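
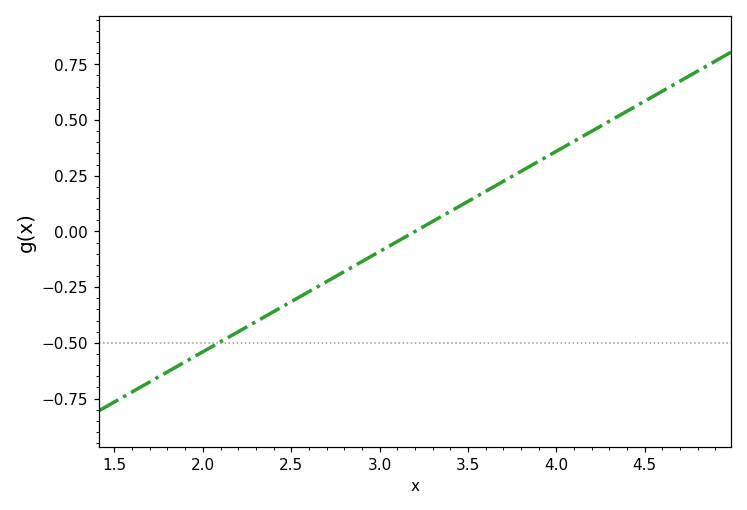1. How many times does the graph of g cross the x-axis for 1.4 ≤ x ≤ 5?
1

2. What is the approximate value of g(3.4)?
0.09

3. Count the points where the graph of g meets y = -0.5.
1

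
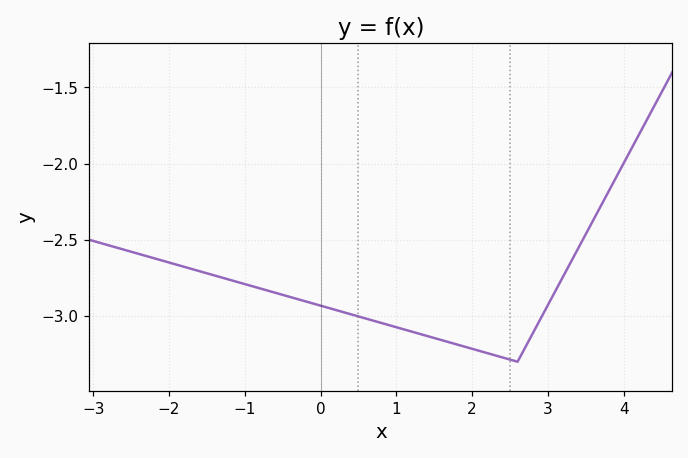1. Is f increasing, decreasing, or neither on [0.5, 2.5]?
decreasing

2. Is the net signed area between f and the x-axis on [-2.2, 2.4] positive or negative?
negative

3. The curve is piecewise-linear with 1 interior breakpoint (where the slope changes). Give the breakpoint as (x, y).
(2.6, -3.3)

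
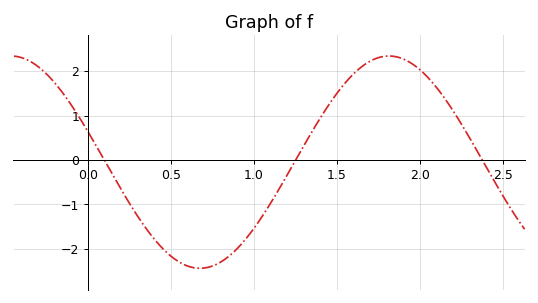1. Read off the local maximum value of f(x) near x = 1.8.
2.3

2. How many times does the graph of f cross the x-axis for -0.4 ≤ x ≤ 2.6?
3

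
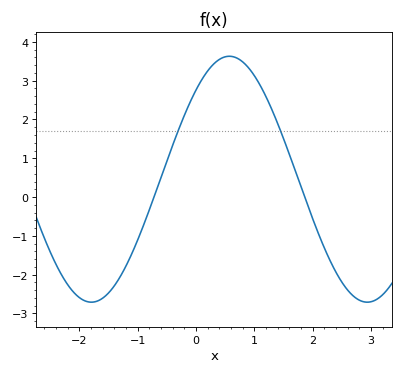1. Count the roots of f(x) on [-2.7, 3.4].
2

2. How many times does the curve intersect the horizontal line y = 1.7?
2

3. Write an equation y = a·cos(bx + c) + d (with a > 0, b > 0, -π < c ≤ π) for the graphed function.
y = 3.17cos(1.33x - 0.76) + 0.46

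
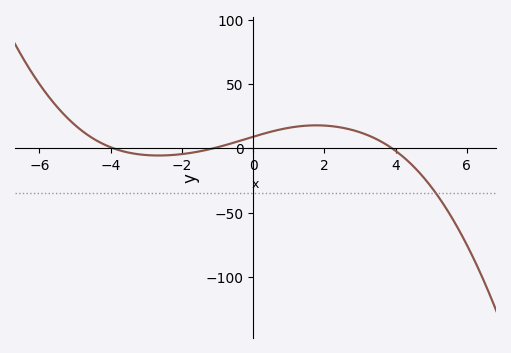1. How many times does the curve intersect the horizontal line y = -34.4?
1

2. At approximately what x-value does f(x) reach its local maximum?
1.77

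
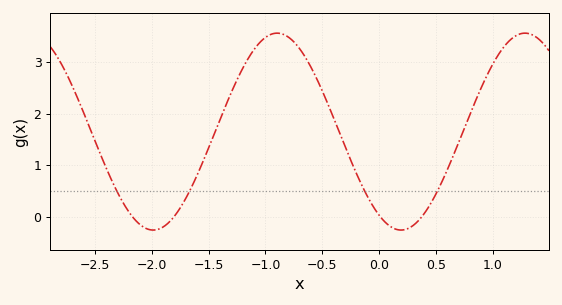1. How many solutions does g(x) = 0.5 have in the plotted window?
4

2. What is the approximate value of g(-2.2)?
0.1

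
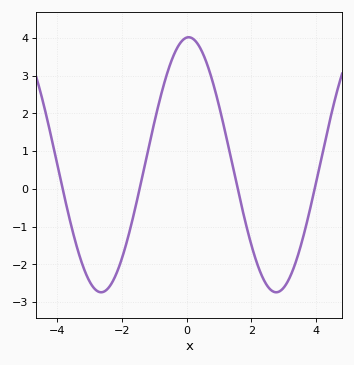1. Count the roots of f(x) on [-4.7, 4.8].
4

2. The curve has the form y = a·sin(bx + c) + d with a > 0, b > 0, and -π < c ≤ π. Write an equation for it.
y = 3.38sin(1.2x + 1.5) + 0.64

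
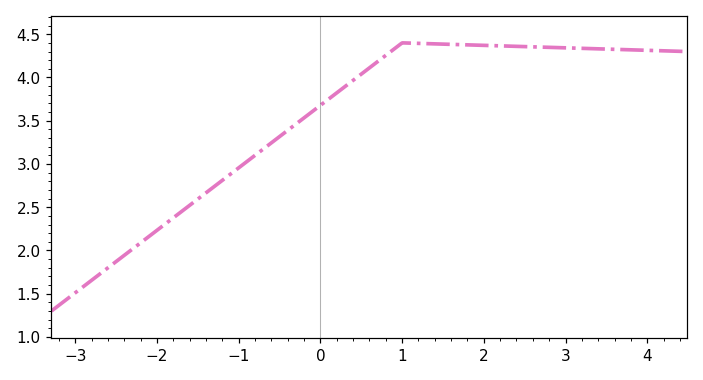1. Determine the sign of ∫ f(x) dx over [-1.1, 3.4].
positive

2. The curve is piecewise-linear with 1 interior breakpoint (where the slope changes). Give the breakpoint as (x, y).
(1, 4.4)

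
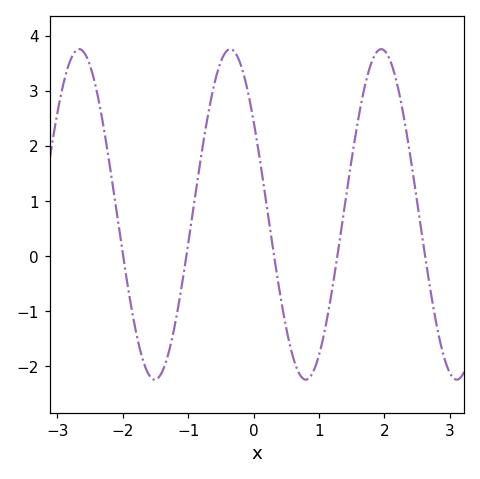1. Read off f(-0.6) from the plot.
3.13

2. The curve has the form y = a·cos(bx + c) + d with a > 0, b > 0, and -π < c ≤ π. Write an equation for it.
y = 3cos(2.72x + 0.972) + 0.76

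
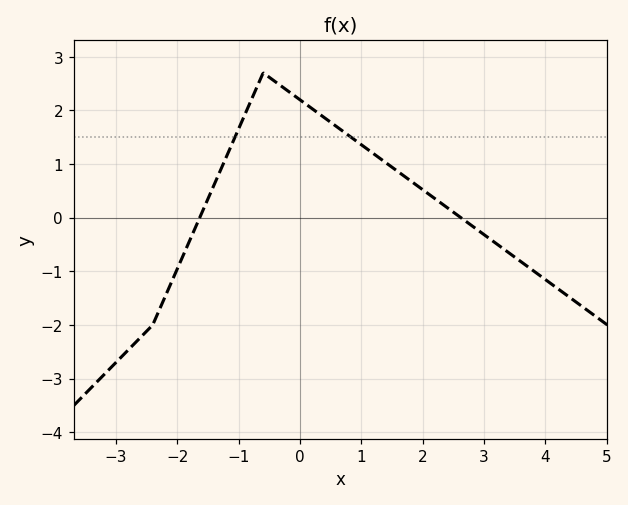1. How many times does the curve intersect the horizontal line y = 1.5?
2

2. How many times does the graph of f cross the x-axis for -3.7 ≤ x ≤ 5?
2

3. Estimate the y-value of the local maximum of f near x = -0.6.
2.7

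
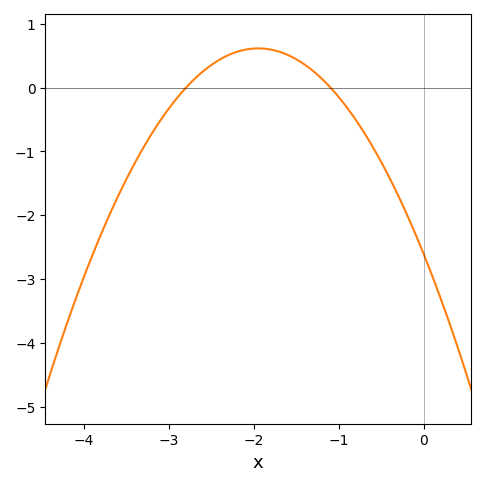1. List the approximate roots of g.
-2.8, -1.1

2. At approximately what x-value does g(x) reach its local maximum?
-1.9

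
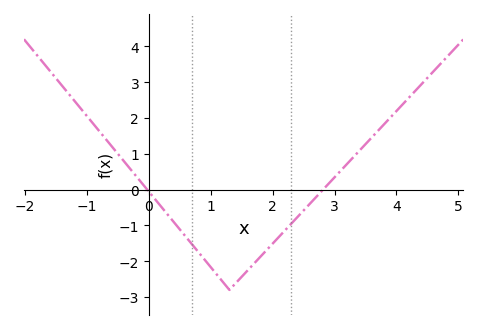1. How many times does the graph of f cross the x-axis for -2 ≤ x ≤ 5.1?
2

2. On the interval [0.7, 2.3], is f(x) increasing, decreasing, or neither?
neither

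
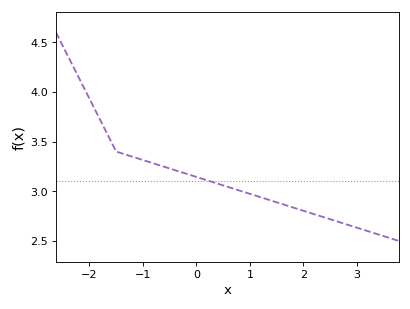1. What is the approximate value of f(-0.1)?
3.15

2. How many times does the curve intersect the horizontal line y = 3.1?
1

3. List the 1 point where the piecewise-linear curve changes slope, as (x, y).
(-1.5, 3.4)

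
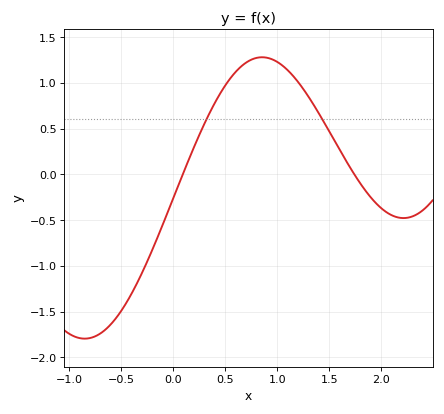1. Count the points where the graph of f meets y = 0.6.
2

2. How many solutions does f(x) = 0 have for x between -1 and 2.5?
2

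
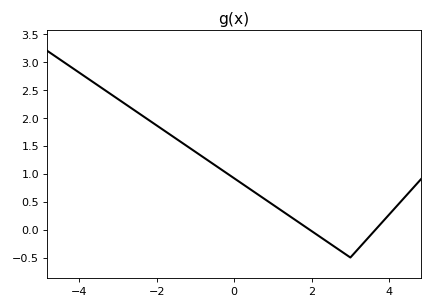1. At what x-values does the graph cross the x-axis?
2, 3.6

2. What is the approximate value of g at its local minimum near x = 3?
-0.5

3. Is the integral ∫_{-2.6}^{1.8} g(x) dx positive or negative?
positive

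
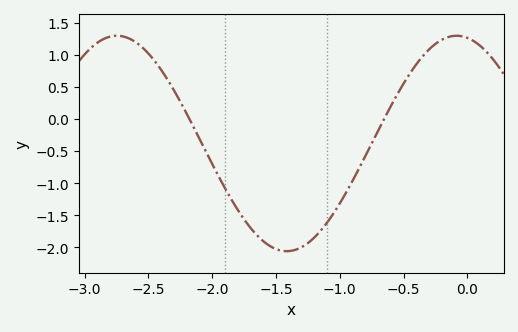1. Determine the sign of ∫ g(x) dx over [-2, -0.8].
negative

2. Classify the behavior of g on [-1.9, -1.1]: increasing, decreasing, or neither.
neither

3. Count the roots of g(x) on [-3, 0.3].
2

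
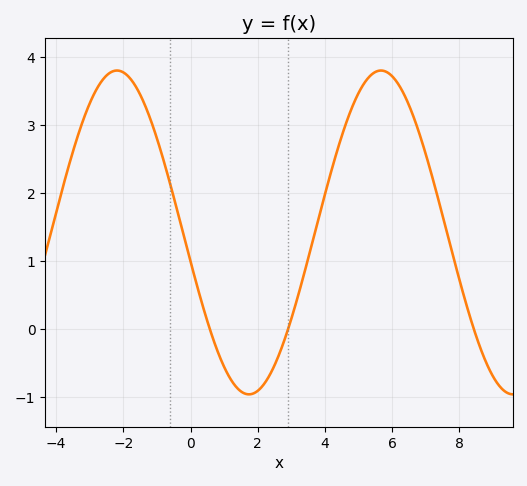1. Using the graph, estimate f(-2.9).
3.42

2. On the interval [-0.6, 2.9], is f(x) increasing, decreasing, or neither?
neither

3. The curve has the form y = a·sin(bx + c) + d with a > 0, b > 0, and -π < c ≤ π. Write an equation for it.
y = 2.38sin(0.8x - 2.96) + 1.42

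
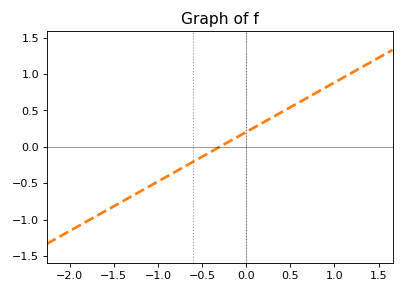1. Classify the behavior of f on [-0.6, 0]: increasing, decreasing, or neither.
increasing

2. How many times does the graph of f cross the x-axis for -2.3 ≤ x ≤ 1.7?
1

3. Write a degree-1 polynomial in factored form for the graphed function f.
y = 0.68(x + 0.3)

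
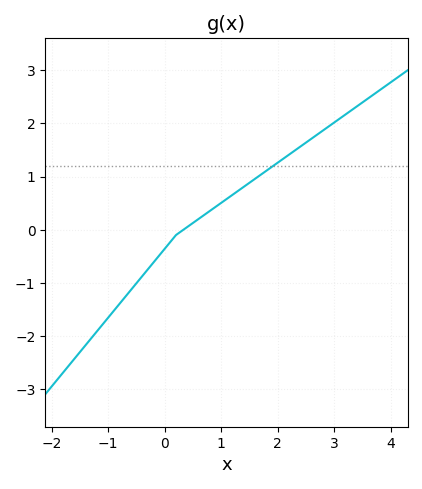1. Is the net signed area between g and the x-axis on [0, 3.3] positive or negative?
positive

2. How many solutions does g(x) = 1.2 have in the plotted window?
1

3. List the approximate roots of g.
0.3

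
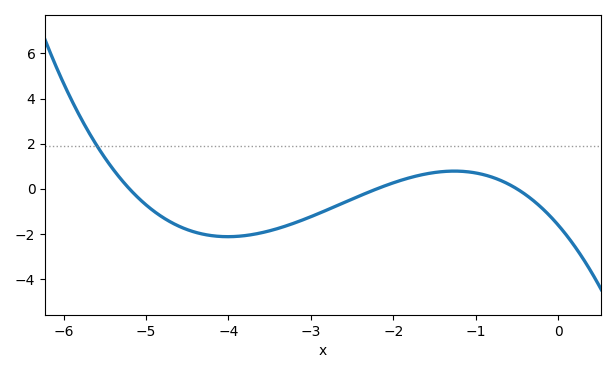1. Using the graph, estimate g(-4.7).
-1.4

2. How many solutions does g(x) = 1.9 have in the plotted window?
1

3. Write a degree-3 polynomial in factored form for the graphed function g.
y = -0.28(x + 5.2)(x + 2.2)(x + 0.5)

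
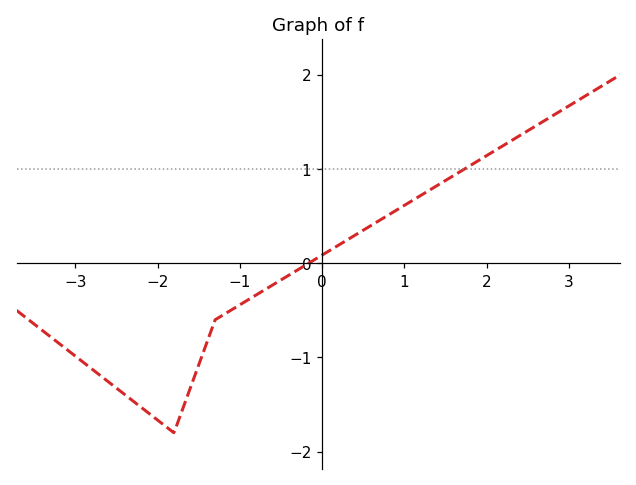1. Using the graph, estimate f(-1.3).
-0.6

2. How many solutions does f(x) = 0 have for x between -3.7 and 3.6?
1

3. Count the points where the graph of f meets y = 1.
1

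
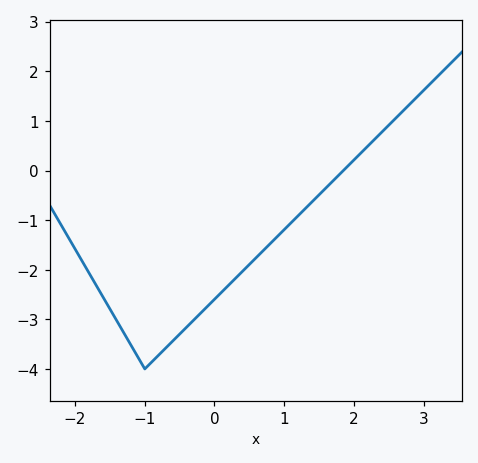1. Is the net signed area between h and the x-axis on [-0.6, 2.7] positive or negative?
negative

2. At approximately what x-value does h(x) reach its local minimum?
-1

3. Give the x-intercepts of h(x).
1.8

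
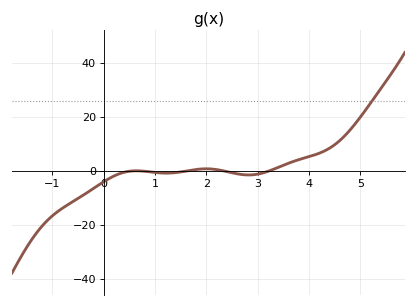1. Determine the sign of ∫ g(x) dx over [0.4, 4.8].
positive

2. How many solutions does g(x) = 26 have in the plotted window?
1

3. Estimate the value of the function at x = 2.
0.83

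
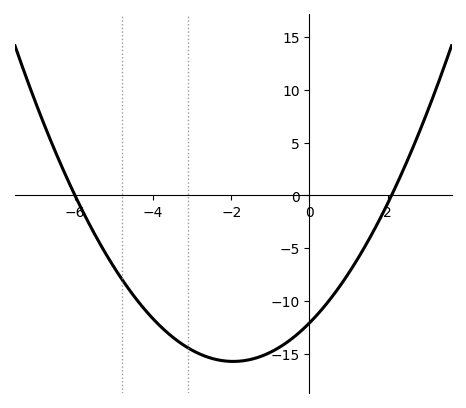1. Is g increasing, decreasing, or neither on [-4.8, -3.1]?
decreasing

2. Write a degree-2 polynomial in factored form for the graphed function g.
y = 0.96(x + 6)(x - 2.1)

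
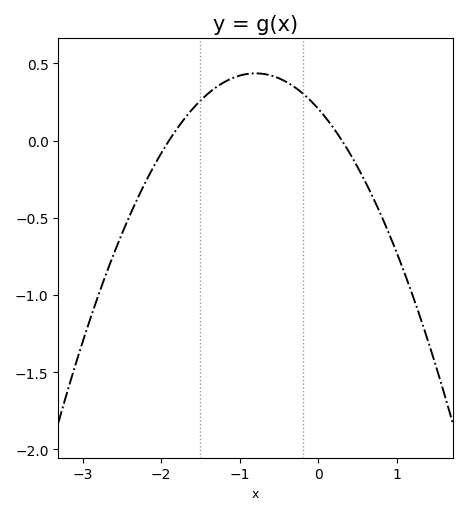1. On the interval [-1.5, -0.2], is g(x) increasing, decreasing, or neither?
neither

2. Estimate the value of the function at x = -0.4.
0.4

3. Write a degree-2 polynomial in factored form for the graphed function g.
y = -0.36(x + 1.9)(x - 0.3)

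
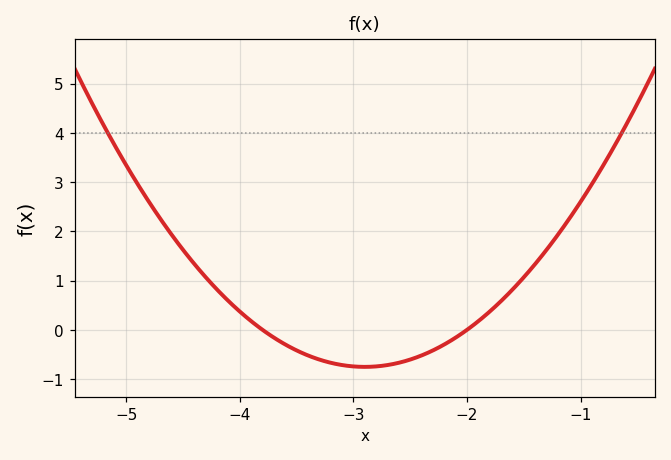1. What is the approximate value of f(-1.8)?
0.372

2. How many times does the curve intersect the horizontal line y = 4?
2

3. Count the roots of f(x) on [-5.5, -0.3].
2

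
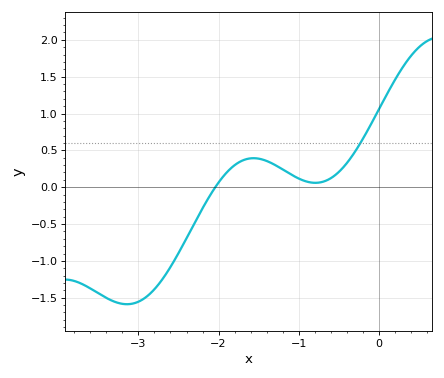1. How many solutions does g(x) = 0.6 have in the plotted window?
1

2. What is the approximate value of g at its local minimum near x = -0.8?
0.05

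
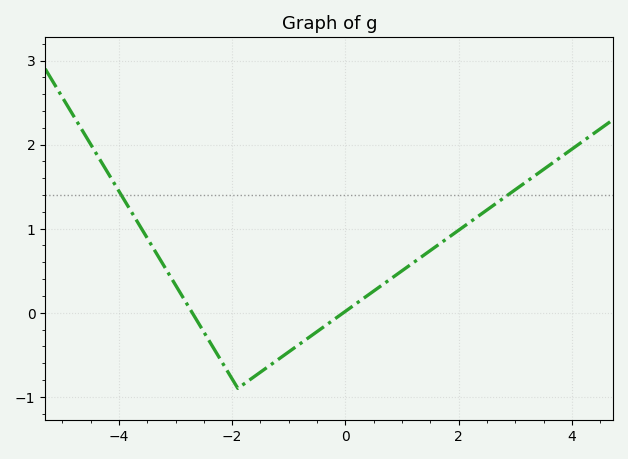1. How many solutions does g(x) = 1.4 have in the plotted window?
2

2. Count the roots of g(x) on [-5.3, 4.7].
2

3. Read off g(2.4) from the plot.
1.17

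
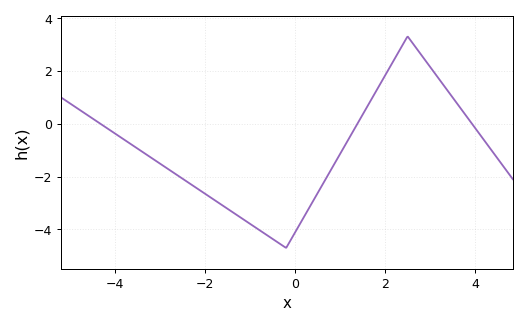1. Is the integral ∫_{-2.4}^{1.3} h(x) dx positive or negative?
negative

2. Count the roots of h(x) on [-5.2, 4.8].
3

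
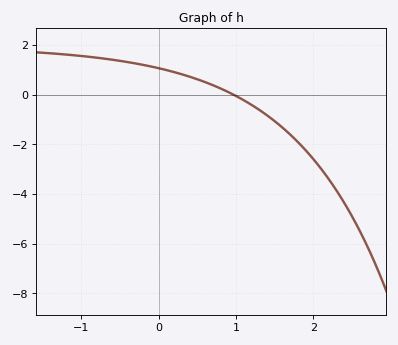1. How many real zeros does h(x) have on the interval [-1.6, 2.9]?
1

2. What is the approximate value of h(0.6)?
0.511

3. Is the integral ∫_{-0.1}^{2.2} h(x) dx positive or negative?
negative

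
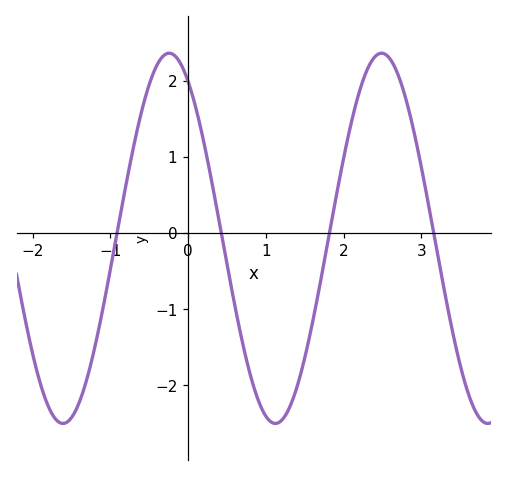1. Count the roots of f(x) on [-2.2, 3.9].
4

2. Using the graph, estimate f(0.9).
-2.19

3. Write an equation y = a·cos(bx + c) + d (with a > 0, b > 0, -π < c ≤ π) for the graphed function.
y = 2.43cos(2.3x + 0.56) - 0.07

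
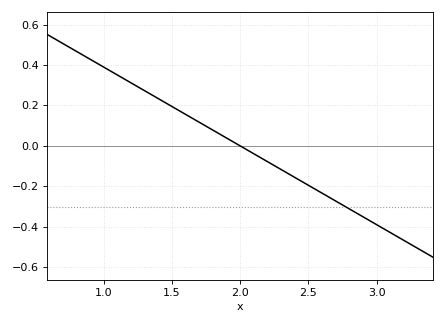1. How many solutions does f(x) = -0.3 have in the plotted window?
1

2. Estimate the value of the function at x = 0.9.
0.429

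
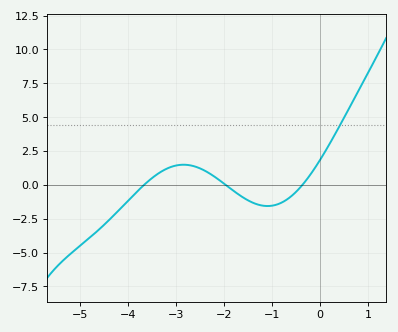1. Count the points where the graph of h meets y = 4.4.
1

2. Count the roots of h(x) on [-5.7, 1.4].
3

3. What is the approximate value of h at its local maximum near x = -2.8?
1.49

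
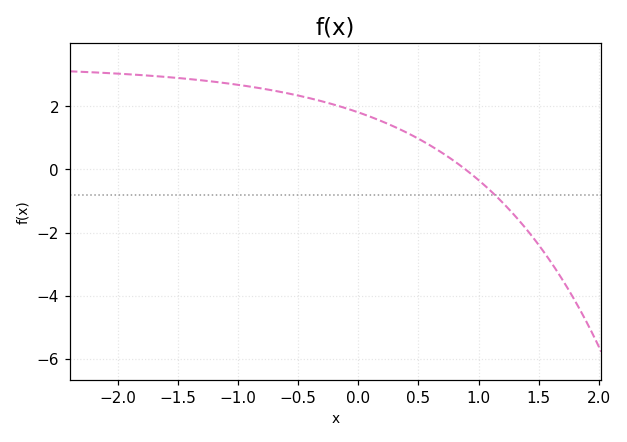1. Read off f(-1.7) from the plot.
2.96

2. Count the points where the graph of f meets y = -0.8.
1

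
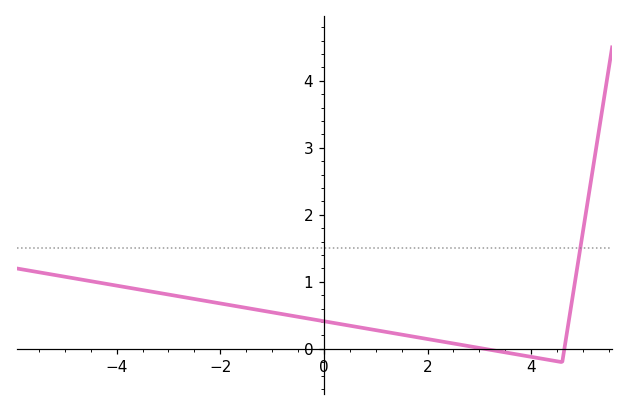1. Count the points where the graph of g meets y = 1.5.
1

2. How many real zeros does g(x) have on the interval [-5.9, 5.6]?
2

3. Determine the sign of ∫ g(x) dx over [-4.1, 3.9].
positive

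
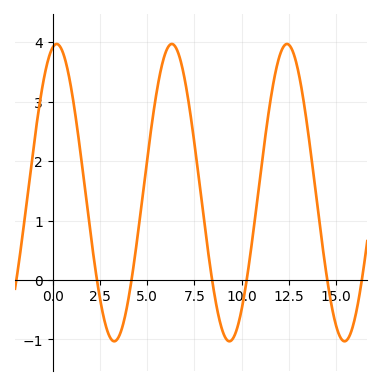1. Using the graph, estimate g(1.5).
2.1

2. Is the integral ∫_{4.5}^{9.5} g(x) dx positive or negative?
positive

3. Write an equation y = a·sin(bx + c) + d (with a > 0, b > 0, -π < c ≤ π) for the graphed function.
y = 2.5sin(1x + 1.4) + 1.47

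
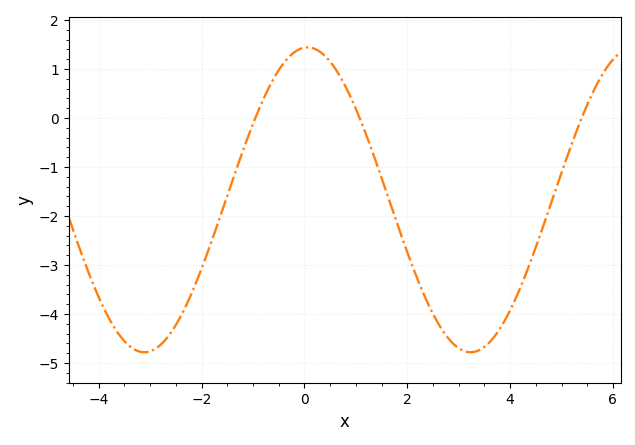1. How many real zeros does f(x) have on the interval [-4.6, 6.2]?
3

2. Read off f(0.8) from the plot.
0.642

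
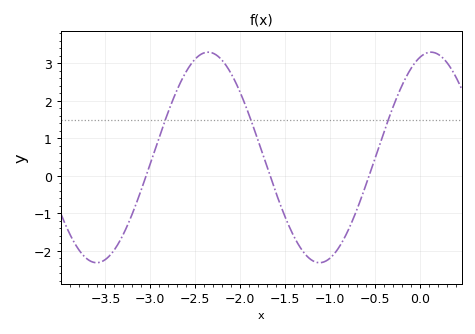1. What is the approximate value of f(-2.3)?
3.27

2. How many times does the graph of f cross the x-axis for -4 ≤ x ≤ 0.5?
3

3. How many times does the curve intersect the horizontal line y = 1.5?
3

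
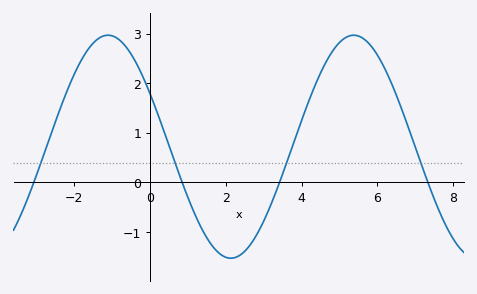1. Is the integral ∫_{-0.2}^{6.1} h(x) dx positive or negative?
positive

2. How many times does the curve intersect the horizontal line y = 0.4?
4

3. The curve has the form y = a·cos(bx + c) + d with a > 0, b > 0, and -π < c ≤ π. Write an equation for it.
y = 2.25cos(0.97x + 1.07) + 0.72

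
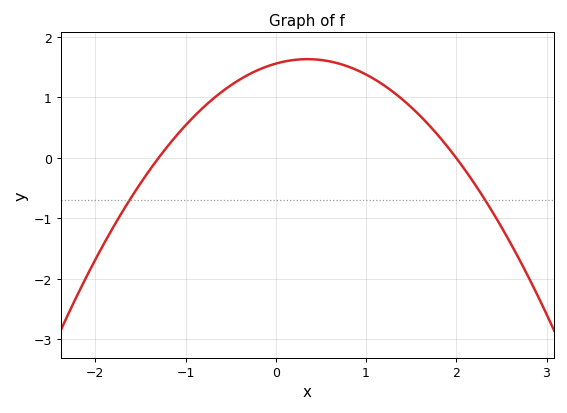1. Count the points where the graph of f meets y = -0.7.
2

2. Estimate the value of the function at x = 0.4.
1.6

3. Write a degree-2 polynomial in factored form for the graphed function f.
y = -0.6(x + 1.3)(x - 2)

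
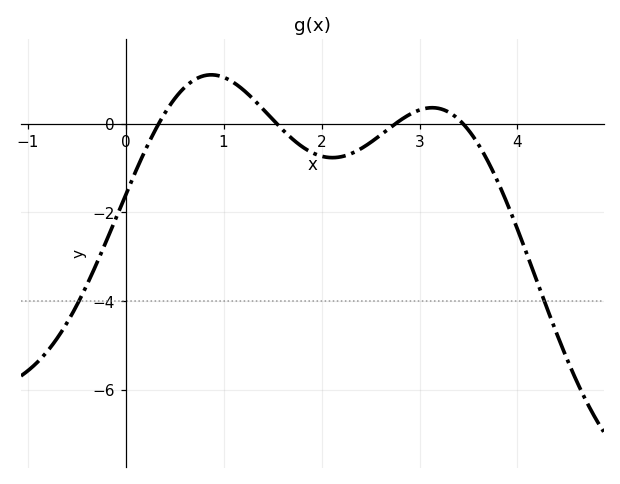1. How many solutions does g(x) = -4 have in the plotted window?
2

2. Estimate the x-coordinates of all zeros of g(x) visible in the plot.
0.338, 1.54, 2.76, 3.44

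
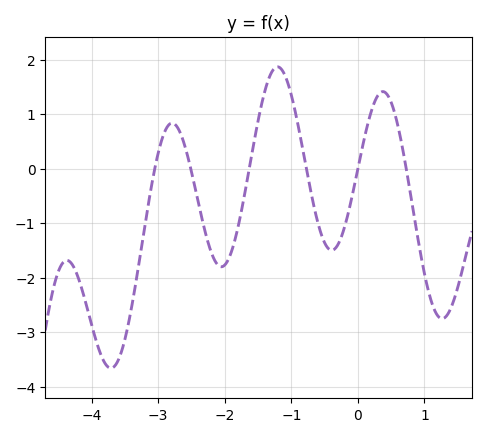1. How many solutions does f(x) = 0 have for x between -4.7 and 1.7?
6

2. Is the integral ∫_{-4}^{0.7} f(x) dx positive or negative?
negative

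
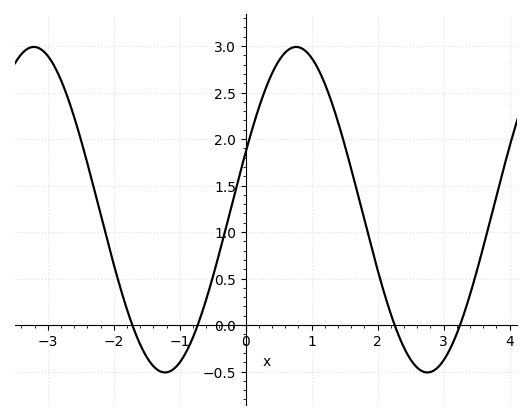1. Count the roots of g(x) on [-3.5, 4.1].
4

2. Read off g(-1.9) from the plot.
0.4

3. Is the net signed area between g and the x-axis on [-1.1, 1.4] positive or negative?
positive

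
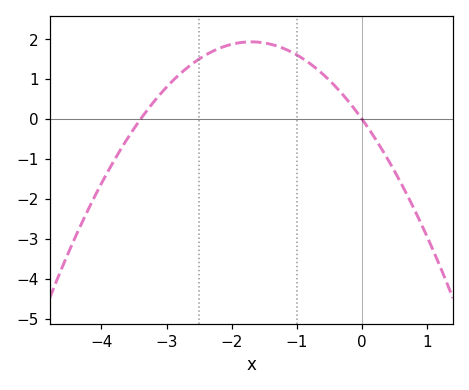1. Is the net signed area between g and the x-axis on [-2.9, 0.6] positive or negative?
positive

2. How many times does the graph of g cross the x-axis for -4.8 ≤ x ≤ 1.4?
2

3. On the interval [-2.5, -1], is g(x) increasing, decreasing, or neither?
neither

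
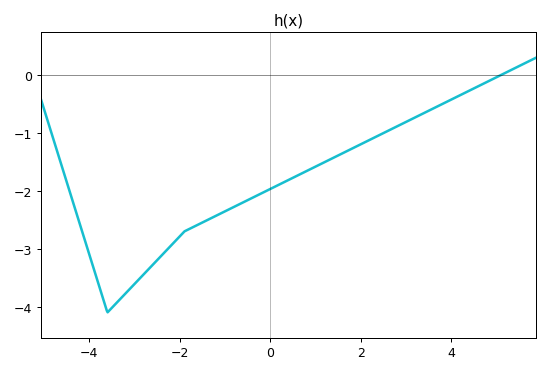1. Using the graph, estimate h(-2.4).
-3.11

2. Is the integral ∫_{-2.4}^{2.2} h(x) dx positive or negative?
negative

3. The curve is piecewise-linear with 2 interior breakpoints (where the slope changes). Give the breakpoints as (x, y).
(-3.6, -4.1); (-1.9, -2.7)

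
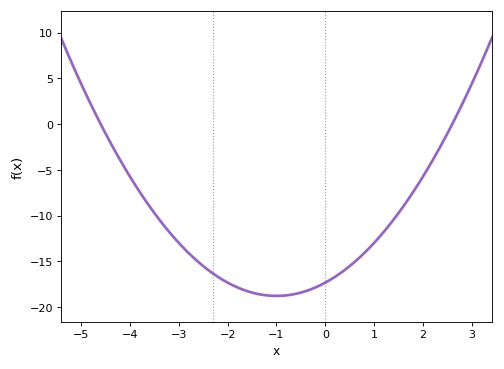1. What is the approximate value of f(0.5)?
-15.5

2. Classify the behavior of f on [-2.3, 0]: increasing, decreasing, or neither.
neither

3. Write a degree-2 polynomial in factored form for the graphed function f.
y = 1.45(x + 4.6)(x - 2.6)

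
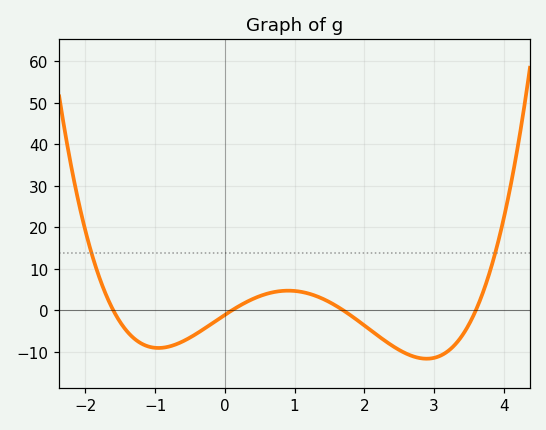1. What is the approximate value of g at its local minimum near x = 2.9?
-12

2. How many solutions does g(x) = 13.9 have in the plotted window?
2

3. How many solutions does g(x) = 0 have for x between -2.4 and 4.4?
4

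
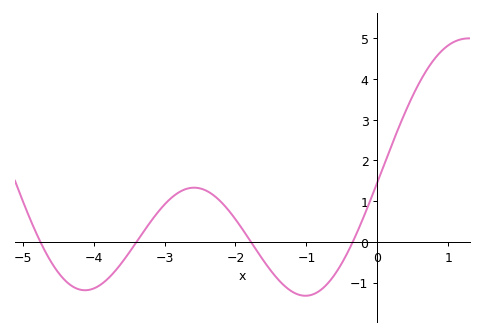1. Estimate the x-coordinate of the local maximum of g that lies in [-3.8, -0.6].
-2.58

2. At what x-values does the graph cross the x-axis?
-4.75, -3.39, -1.78, -0.346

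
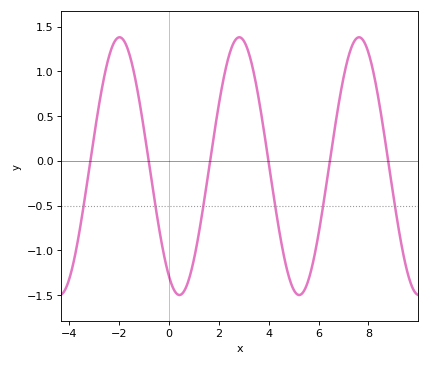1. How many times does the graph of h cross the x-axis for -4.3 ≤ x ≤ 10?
6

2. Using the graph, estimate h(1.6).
-0.1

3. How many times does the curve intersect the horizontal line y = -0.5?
6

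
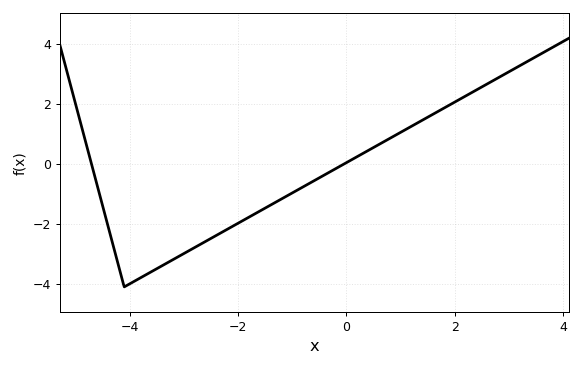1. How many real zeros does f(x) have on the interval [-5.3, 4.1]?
2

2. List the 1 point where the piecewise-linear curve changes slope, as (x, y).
(-4.1, -4.1)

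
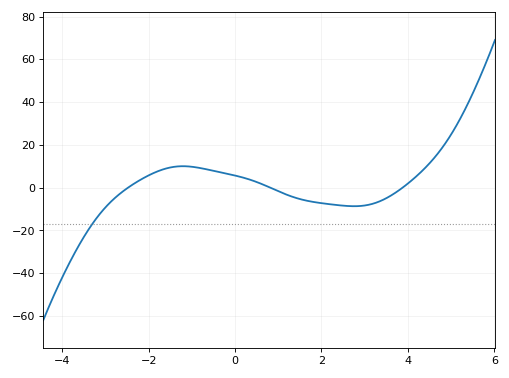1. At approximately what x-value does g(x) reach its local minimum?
2.76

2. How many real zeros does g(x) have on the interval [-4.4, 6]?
3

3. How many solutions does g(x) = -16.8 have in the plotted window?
1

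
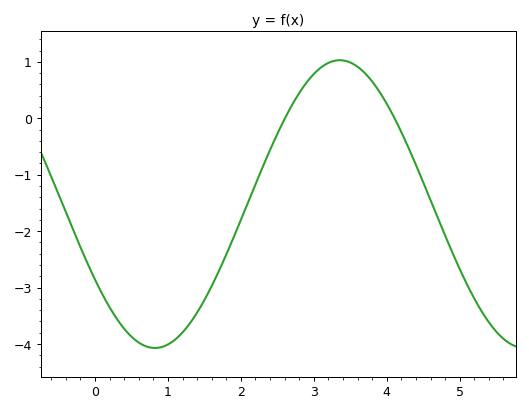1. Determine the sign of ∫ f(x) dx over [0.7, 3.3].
negative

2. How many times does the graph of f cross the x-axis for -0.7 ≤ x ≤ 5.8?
2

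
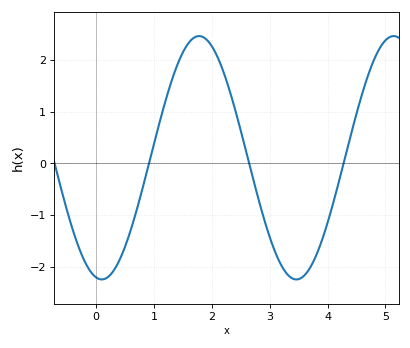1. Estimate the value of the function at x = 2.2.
1.78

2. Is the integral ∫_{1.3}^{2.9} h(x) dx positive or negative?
positive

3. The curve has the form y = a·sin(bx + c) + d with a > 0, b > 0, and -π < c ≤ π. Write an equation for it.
y = 2.35sin(1.87x - 1.76) + 0.11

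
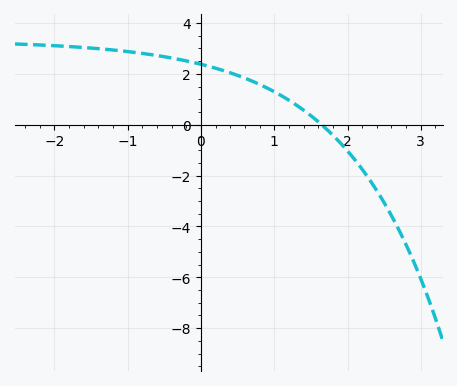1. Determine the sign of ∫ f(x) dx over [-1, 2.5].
positive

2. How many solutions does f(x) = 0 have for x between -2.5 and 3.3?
1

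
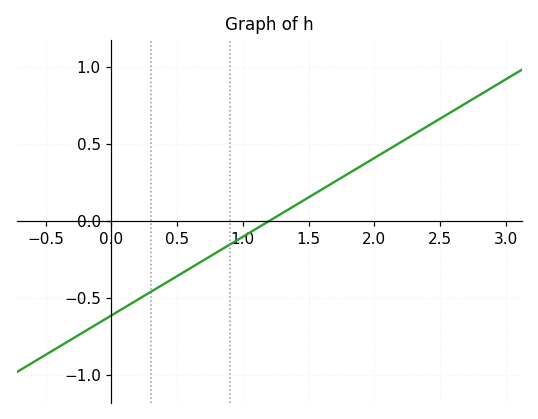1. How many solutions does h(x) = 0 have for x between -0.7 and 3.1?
1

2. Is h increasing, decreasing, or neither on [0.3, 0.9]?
increasing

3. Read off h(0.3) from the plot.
-0.459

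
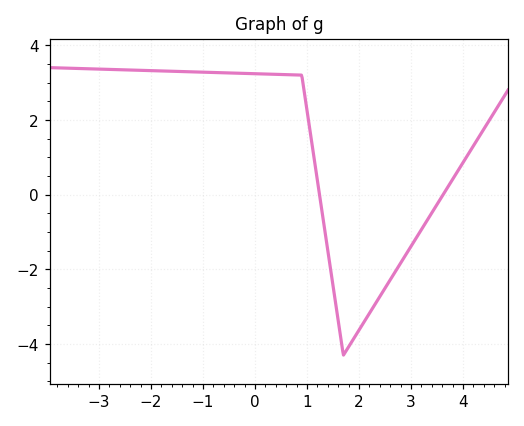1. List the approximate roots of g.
1.2, 3.6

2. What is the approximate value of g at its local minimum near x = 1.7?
-4.2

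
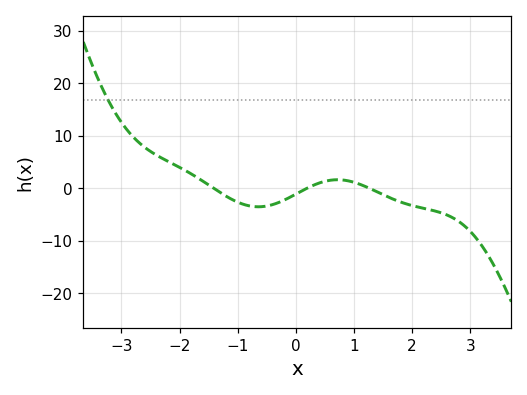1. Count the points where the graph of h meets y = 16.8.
1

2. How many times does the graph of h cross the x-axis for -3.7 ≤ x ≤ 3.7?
3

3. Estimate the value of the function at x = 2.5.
-5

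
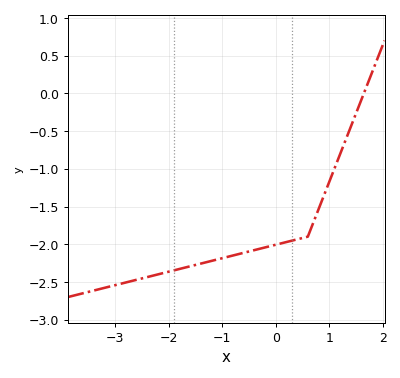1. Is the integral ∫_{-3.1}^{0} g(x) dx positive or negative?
negative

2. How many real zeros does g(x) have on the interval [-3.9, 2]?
1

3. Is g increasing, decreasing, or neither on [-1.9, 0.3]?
increasing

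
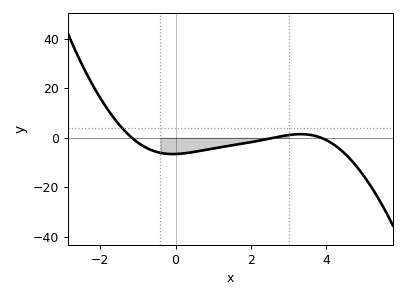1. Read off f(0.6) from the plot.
-5.42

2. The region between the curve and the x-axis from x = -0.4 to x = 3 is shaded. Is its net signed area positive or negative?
negative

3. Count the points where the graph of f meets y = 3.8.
1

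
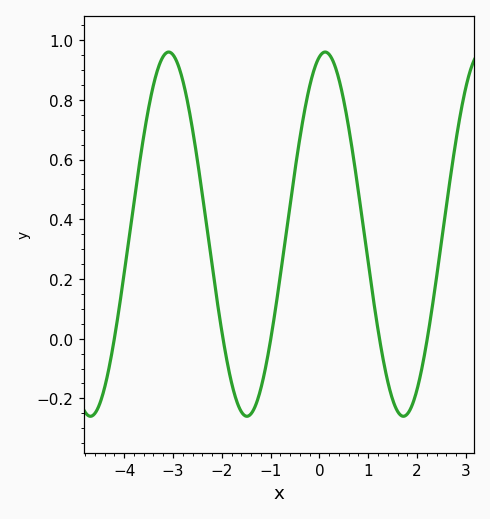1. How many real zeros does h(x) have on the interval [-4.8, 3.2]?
5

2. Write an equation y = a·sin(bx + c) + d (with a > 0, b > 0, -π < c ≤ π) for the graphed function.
y = 0.61sin(2x + 1.3) + 0.35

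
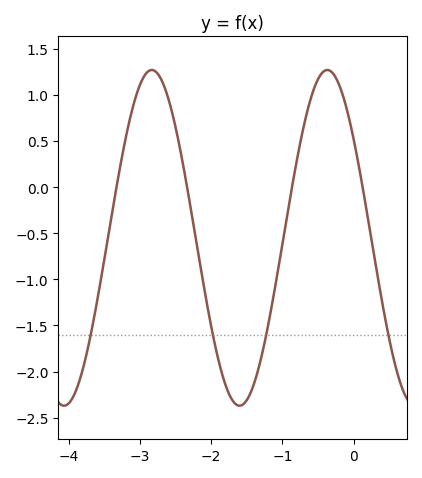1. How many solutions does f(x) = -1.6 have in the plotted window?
4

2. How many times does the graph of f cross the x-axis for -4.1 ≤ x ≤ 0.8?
4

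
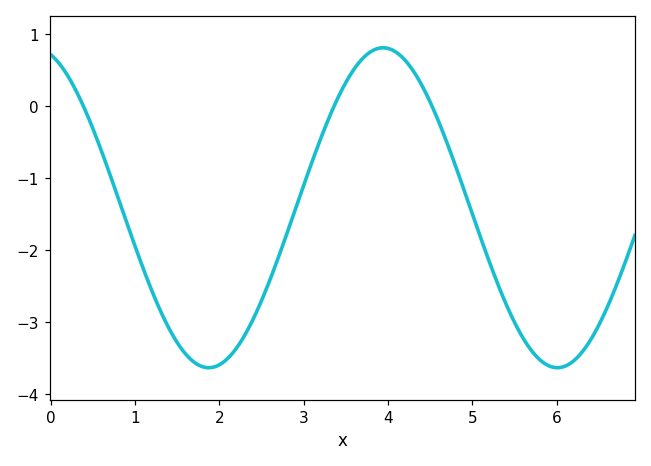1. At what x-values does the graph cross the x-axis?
0.4, 3.4, 4.5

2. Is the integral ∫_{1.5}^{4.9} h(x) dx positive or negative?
negative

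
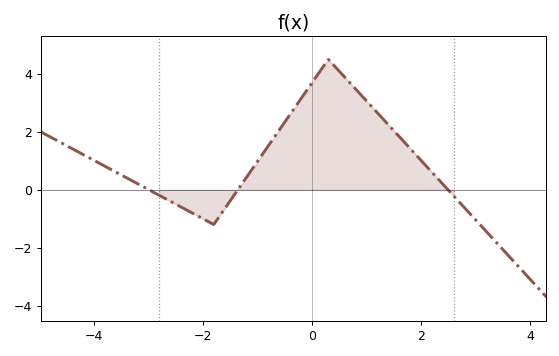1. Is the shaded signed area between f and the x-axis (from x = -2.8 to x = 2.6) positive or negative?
positive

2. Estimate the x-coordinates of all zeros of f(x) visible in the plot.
-2.99, -1.36, 2.49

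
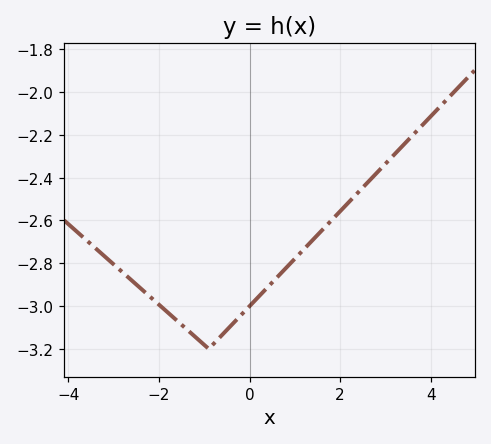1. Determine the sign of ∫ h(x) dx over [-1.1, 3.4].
negative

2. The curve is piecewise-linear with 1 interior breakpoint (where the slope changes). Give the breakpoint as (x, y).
(-0.9, -3.2)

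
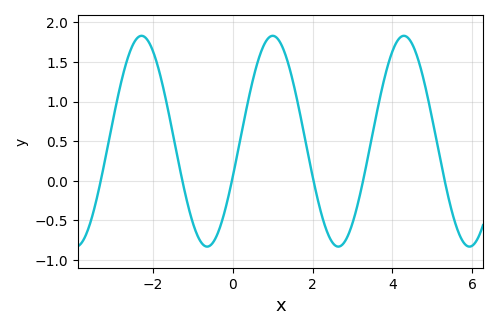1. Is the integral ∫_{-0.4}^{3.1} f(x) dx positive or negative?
positive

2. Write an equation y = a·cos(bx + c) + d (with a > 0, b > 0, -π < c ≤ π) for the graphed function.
y = 1.33cos(1.9x - 1.9) + 0.5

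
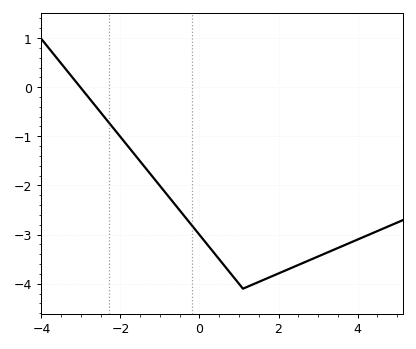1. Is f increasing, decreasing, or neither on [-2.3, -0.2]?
decreasing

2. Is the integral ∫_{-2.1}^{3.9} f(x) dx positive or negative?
negative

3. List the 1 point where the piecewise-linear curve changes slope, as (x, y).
(1.1, -4.1)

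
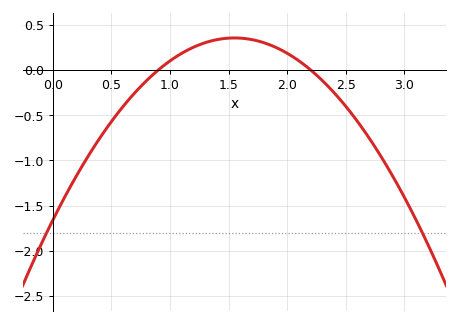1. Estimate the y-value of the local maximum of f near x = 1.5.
0.35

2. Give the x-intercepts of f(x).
0.9, 2.2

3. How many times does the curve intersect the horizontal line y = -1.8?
2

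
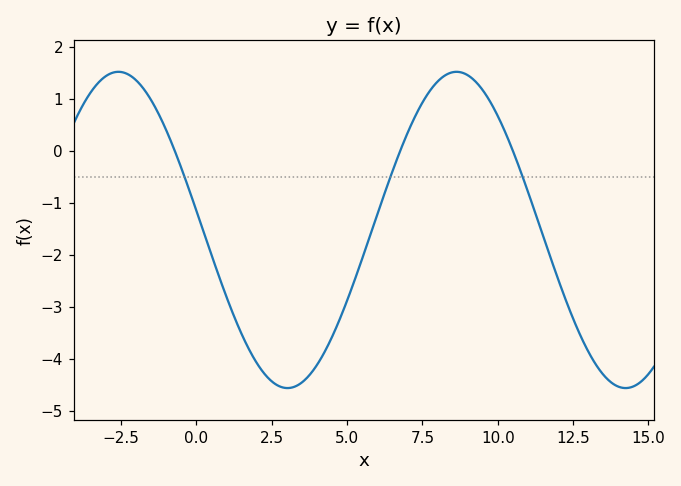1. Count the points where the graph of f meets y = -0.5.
3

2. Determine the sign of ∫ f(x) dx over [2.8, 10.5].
negative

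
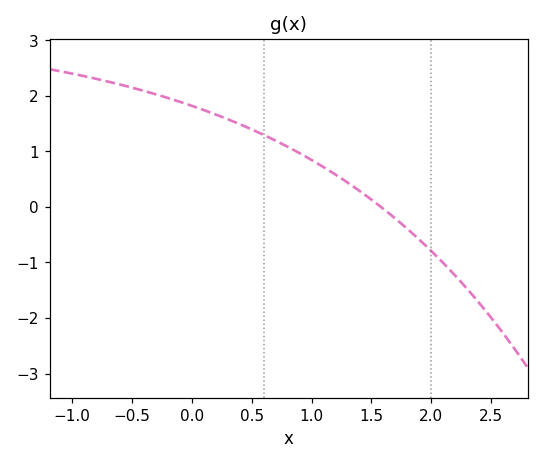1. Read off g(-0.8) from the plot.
2.3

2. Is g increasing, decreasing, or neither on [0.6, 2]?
decreasing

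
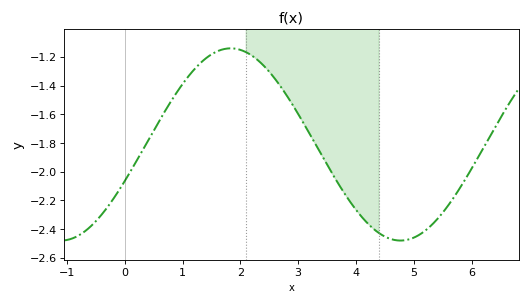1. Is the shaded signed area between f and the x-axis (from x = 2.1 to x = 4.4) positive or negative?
negative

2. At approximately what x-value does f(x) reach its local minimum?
4.77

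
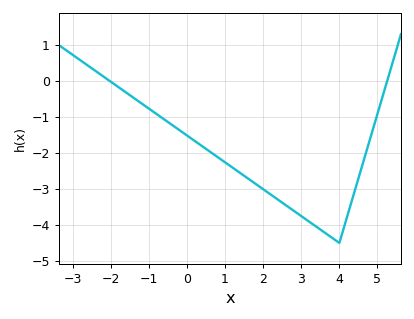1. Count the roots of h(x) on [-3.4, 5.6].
2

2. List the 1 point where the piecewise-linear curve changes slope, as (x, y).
(4, -4.5)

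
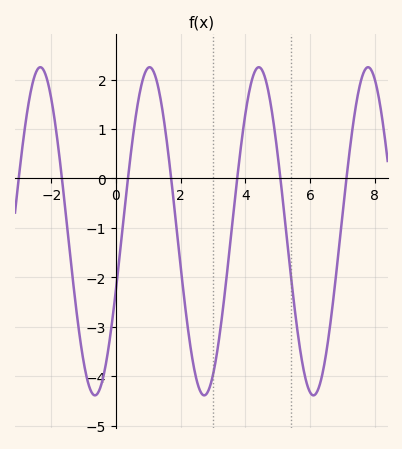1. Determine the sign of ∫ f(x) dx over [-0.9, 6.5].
negative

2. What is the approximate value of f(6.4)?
-3.9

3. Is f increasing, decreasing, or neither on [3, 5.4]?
neither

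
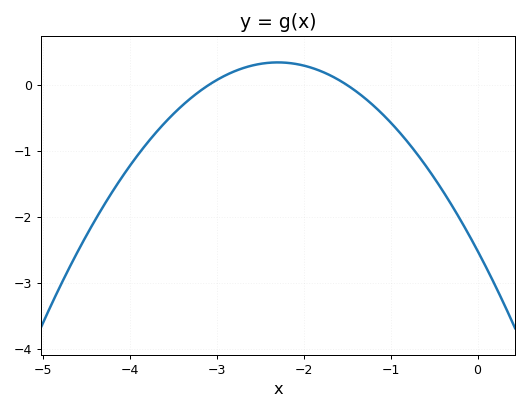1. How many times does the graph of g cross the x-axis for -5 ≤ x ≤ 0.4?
2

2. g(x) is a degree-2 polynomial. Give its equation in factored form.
y = -0.54(x + 3.1)(x + 1.5)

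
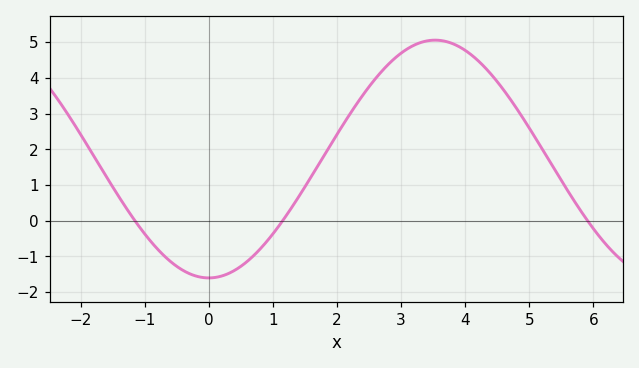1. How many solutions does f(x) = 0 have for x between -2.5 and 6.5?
3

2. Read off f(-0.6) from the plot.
-1.1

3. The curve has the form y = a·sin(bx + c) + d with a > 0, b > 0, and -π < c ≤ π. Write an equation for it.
y = 3.33sin(0.89x - 1.6) + 1.73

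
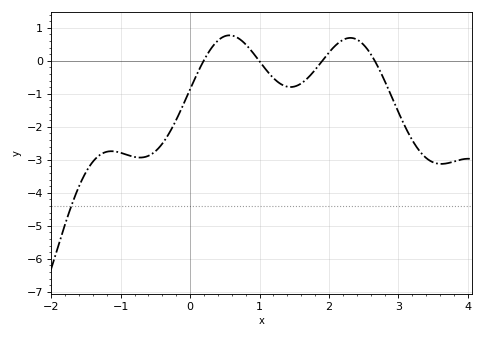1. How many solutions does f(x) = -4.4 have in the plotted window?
1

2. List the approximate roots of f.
0.195, 0.993, 1.9, 2.66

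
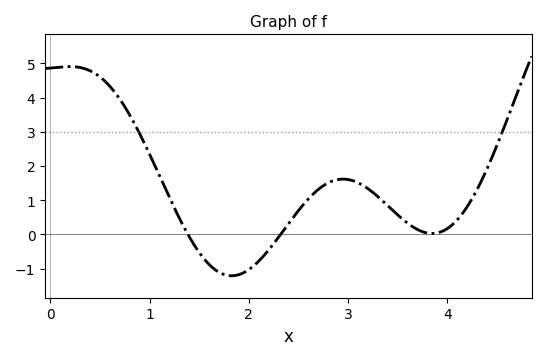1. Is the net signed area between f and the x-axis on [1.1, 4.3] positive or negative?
positive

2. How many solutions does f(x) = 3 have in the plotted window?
2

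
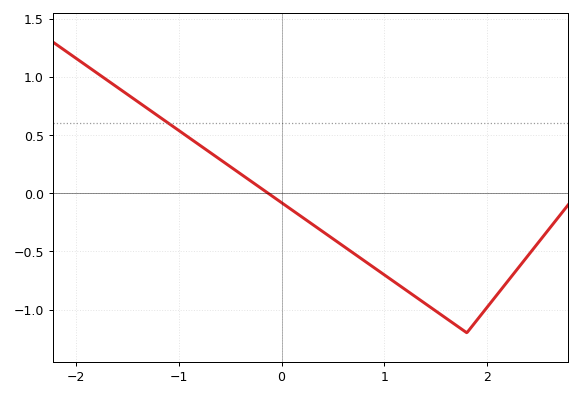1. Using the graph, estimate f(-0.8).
0.4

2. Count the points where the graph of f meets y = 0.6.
1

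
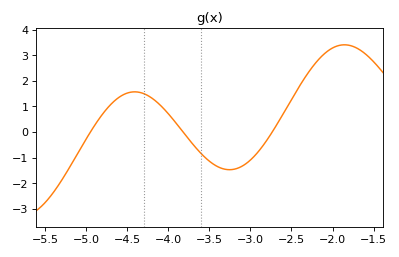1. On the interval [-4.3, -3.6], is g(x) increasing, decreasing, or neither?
decreasing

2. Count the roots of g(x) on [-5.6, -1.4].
3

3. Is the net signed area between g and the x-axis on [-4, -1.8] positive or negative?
positive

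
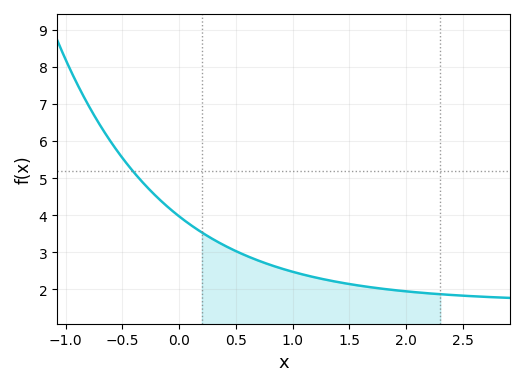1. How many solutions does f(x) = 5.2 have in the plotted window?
1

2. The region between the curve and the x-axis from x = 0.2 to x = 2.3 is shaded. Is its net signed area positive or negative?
positive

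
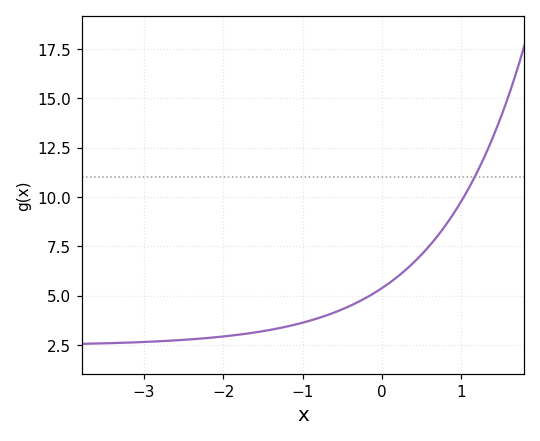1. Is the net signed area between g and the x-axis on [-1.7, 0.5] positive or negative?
positive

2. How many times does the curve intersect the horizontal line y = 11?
1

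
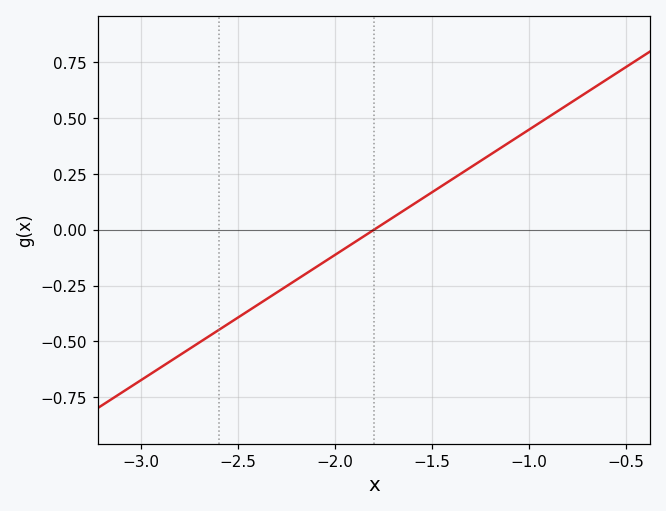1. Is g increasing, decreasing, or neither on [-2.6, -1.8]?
increasing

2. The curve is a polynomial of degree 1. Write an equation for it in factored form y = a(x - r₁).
y = 0.56(x + 1.8)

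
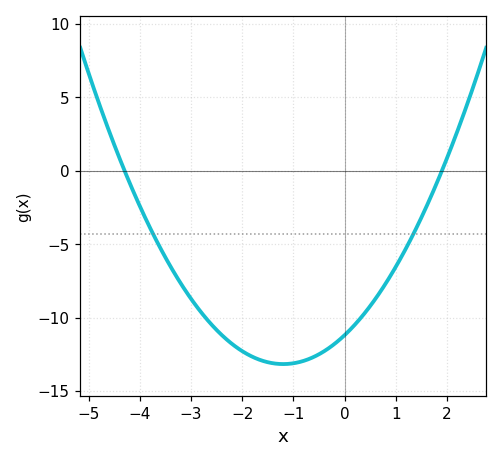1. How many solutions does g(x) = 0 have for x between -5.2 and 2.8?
2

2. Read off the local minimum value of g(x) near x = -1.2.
-13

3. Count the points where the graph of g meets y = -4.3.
2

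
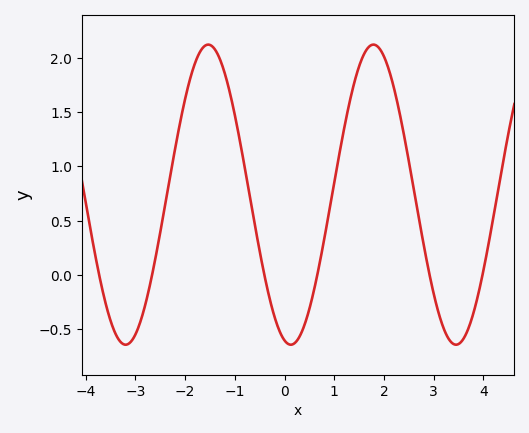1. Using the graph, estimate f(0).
-0.6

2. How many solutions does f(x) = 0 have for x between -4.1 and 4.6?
6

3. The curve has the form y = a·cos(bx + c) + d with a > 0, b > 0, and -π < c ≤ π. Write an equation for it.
y = 1.38cos(1.89x + 2.9) + 0.74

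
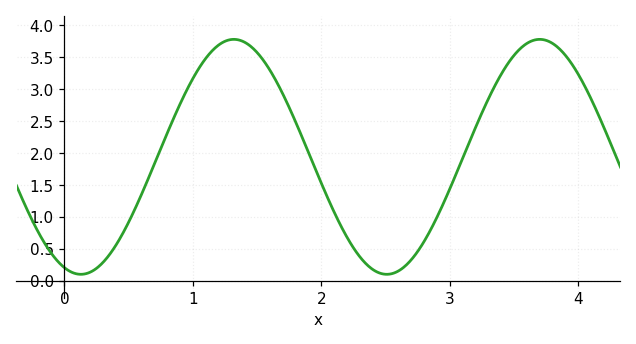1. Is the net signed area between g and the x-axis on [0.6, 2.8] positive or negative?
positive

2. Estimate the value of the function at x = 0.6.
1.35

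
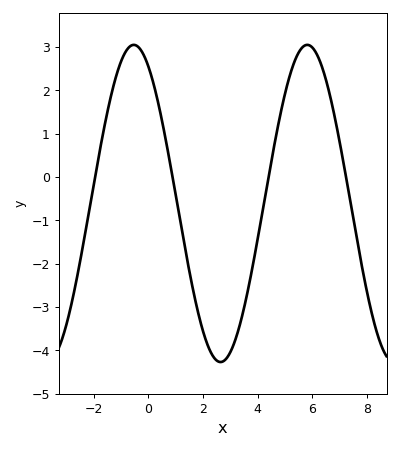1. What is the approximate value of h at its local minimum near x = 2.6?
-4.27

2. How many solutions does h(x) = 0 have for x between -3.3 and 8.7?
4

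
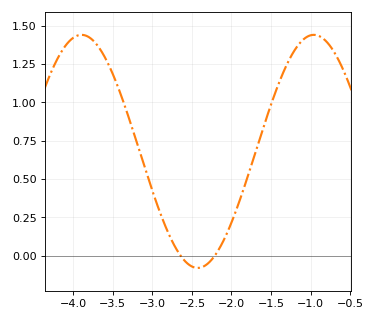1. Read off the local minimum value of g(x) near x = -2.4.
-0.08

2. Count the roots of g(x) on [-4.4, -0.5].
2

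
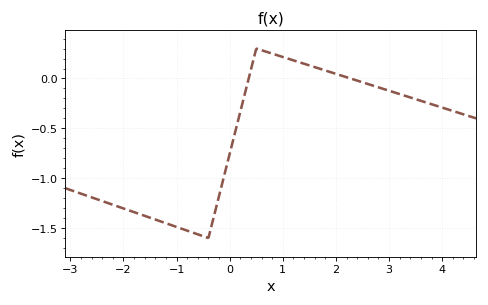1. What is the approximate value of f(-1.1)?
-1.47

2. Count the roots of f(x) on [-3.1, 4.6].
2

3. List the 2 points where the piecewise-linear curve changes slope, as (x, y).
(-0.4, -1.6); (0.5, 0.3)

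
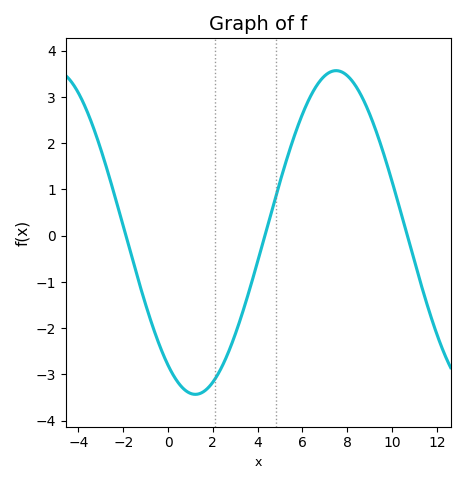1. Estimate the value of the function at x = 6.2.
2.85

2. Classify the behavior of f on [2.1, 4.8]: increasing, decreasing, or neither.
increasing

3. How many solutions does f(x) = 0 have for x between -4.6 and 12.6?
3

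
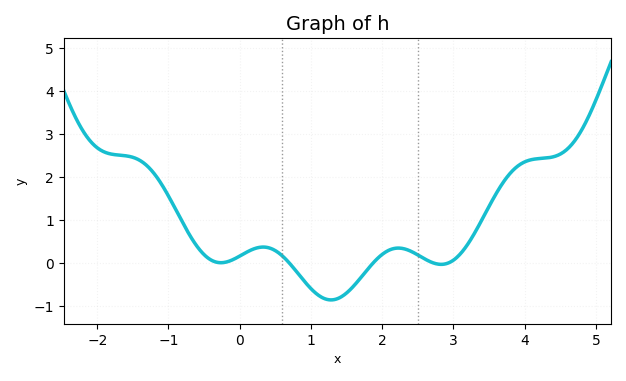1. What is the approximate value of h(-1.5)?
2.5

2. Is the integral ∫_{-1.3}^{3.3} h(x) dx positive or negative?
positive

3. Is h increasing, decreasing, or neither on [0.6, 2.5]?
neither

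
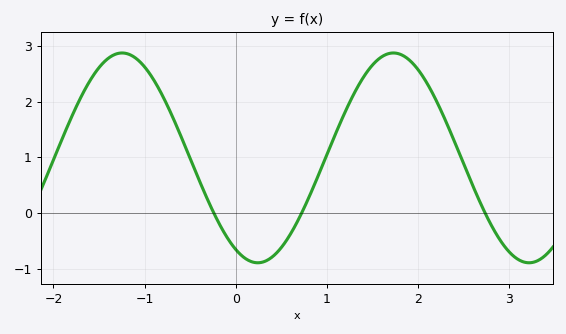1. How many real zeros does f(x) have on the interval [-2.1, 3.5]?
3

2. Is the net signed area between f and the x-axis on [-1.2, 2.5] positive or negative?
positive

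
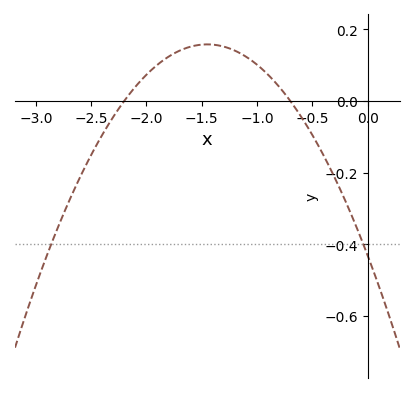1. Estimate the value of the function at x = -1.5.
0.157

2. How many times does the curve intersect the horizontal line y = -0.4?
2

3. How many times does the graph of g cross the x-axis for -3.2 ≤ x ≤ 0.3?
2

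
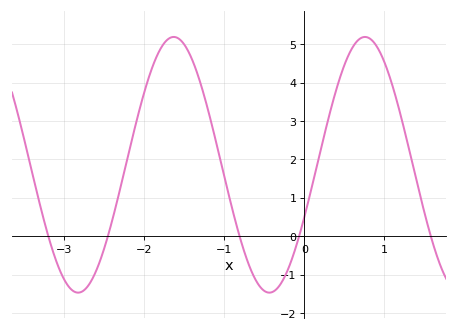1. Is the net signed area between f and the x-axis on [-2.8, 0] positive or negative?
positive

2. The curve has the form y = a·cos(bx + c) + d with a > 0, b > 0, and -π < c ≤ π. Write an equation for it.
y = 3.33cos(2.6x - 2) + 1.86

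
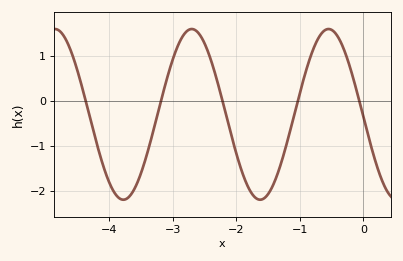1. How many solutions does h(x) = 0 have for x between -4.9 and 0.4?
5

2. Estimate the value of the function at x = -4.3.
-0.368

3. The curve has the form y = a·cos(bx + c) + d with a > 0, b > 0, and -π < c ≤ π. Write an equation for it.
y = 1.9cos(2.92x + 1.6) - 0.29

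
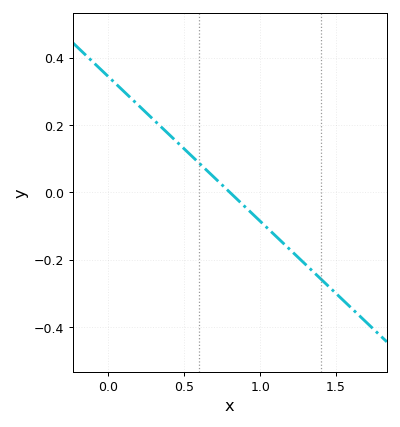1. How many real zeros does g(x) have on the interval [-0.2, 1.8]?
1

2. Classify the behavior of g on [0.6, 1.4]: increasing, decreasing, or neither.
decreasing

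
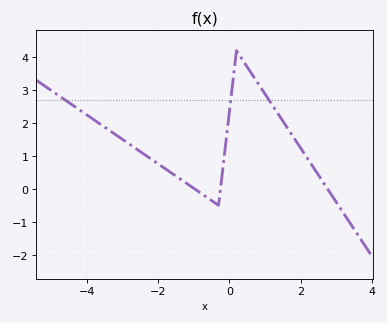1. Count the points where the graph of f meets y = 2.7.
3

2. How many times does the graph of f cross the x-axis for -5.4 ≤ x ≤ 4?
3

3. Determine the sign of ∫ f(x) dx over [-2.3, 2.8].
positive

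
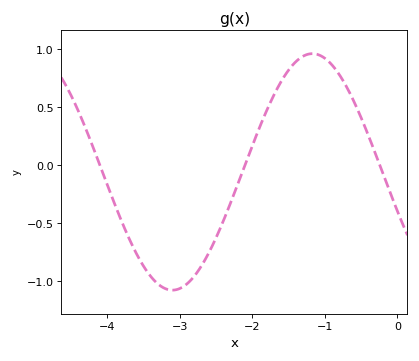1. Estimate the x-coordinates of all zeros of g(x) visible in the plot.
-4.1, -2.1, -0.2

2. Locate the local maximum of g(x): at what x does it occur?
-1.2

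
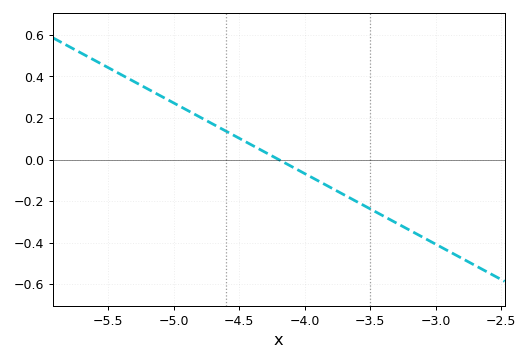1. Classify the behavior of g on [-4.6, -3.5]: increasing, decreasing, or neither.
decreasing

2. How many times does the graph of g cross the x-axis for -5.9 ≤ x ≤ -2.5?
1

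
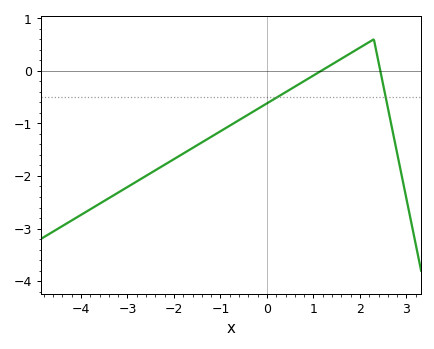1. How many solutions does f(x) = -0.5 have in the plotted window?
2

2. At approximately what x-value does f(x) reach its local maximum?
2.3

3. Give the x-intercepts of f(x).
1.17, 2.44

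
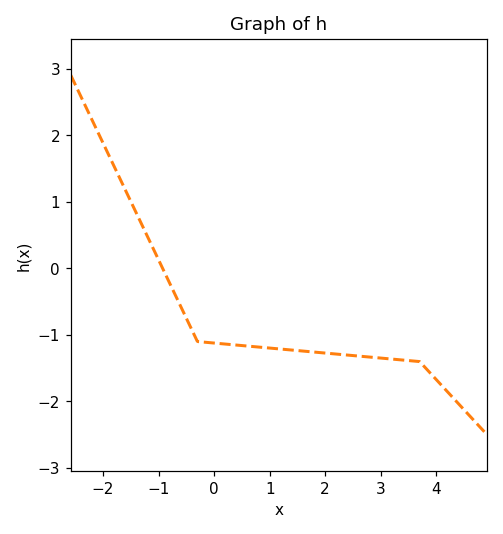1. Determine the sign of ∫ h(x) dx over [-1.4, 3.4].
negative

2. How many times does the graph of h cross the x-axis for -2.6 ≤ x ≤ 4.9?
1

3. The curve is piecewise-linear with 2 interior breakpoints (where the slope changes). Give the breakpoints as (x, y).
(-0.3, -1.1); (3.7, -1.4)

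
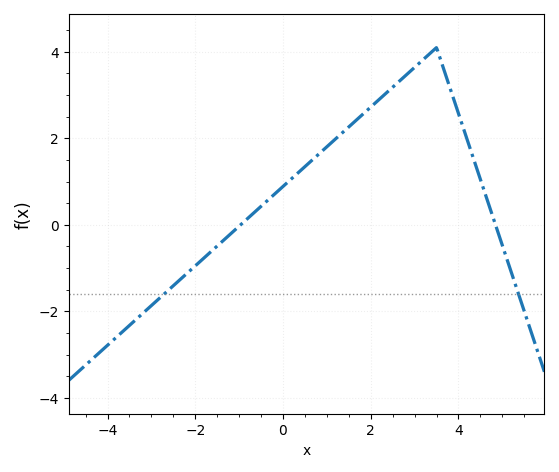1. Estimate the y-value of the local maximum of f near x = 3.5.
4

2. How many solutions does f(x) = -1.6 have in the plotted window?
2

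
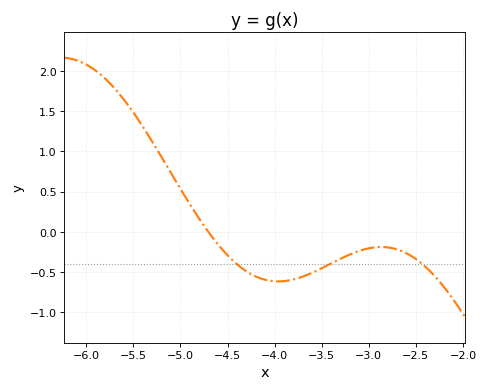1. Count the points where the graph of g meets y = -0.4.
3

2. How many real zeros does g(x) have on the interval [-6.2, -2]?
1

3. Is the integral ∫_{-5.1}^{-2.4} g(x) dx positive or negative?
negative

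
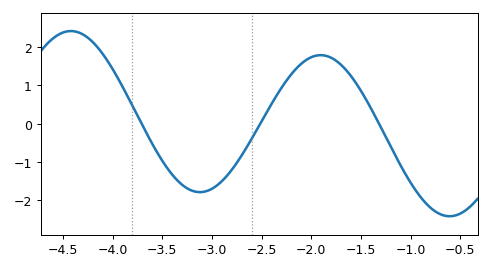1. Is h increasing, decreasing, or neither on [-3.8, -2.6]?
neither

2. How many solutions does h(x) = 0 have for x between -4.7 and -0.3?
3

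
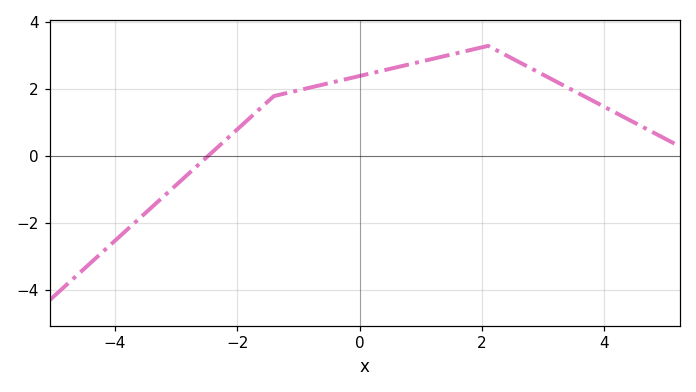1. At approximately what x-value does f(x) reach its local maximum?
2.1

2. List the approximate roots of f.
-2.48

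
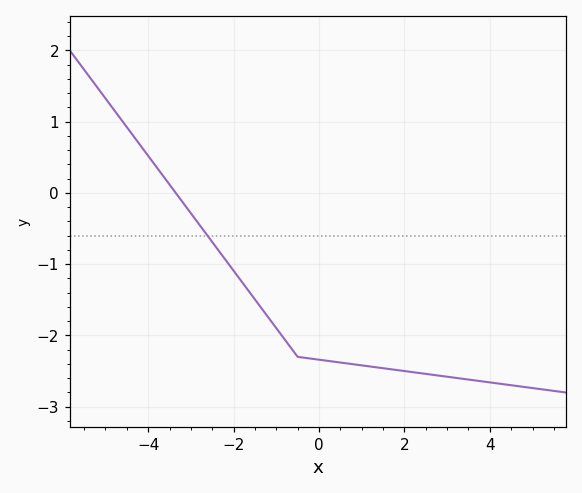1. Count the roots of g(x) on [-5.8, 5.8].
1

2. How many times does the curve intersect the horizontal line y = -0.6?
1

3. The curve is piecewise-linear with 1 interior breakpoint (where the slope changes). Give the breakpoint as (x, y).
(-0.5, -2.3)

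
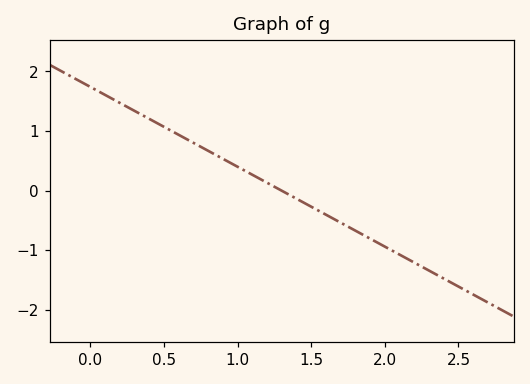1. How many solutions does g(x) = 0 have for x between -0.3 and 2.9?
1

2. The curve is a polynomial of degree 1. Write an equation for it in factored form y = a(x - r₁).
y = -1.34(x - 1.3)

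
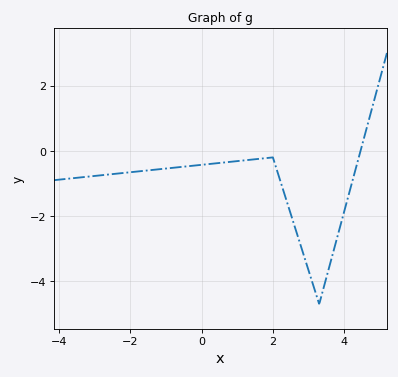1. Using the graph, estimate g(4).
-1.86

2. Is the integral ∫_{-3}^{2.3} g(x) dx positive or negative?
negative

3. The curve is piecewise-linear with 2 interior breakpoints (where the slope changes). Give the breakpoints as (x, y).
(2, -0.2); (3.3, -4.7)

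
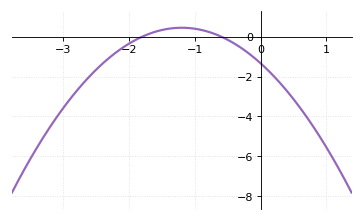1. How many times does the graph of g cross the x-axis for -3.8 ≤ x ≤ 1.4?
2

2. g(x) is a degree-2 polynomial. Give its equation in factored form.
y = -1.24(x + 1.8)(x + 0.6)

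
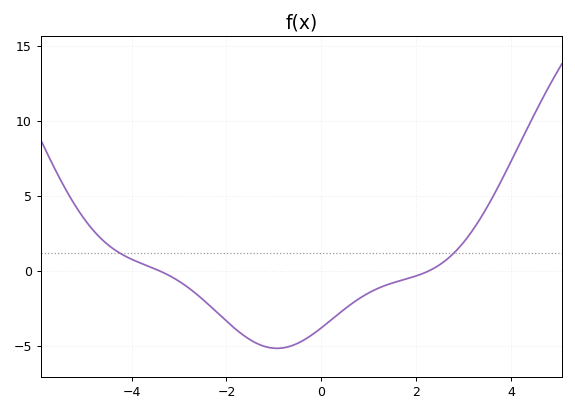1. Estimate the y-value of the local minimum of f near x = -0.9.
-5.17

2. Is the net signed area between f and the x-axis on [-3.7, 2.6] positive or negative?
negative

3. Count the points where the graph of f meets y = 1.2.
2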